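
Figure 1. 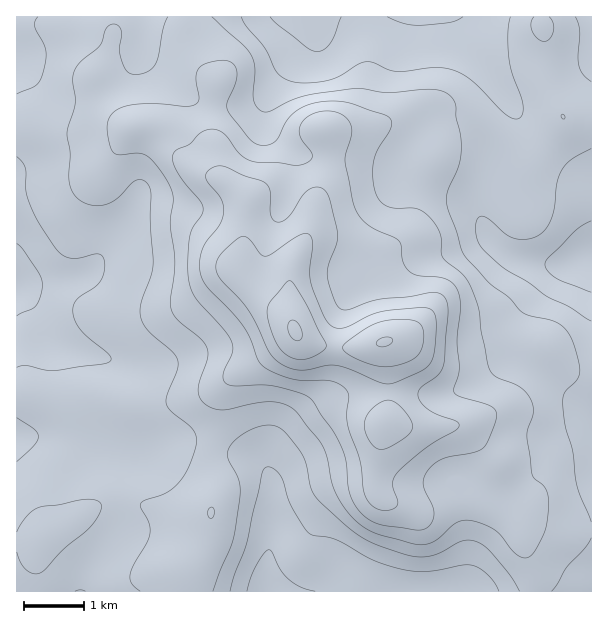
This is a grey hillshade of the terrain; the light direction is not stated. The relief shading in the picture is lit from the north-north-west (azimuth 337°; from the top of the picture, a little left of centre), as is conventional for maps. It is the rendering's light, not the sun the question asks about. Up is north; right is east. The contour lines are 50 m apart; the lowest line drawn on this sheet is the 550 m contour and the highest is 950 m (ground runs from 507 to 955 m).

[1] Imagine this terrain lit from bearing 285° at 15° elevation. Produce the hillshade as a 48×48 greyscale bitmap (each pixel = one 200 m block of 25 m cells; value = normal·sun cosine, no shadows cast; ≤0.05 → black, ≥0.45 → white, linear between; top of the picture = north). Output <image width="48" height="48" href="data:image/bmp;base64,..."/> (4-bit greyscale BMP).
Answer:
<image width="48" height="48" href="data:image/bmp;base64,Qk32BAAAAAAAAHYAAAAoAAAAMAAAADAAAAABAAQAAAAAAIAEAAATCwAAEwsAABAAAAAAAAAAAAAAABEREQAiIiIAMzMzAERERABVVVUAZmZmAHd3dwCIiIgAmZmZAKqqqgC7u7sAzMzMAN3d3QDu7u4A////AJhlaKqpmZh1IRNomIiIh3d3d3iau5dVVYhlV5qqqph1IRNpmHeIiId3Zmeau5ZVVZhlVomaqqmGMQJZqXd4mIh2VVebuoZVVZh2ZniZqqmXUgFZuYd5mYiGQ0abuXZVVZl3ZmeJmqqYYxFIuoiKqYh2MjaKqXZmVamIdmeImaqpYxFIqpmruod2QkaJmHZlZqmYh3eImZqpcxFIqqq92oZlRFd3eIdVVpmImIiIiZqqdCJIq6vO2nZVVnd3d4dVVamYiYiIiZqqhTJIu7ze2nVVVniHZ3dlVamYiJiIiZqqlkNYrMze2mVEVniHZWdlRaqYiIiIiaqphlVoq8ze6nVDRXeIZVZlRKqYiIiIiZqphlV5q7ze63VDNGZ3ZVZlVaqZiIiIiJmphlV4qrze24ZURFVVZVVmVZmYiIiIeImZh1Voq7vO24ZVVmVERVVVVYiIiIiIeImZh2Vnm7vN3JdVZ3dlVVVFVoiIiIiIiJqqhmVniru7zKdUV4h3ZVVFZoiImZmIiau7l2ZniJmaqpdDRnd4dlVWZoiJmZiJmqvNyYd3d2eJmYZDM0Vnd2ZmZoiJmZmZmqvN3KmZhkR4mHVCESRWd3d2ZoiJmZmZmaq83MzMp0R5mHVCABNWZ4h2VYiJmZmZmZmrvM3ut0SLuoZCAANWeIh1VYiKqZmZmZmaq87+tzN87ahjAANWeJh1VYmaqZmZqqqqq83ttiJr7sqGIAJFZ4h2Zpqrqpmau7uqu8zcpRFZvMupYgFFZnd3Zqq7qqqqvMy7u7u7lSJXmqqrlSE1ZmZ3d6q6qqqqrN3dy5mrlCNXiIial0I1ZmZnd5qpmZqqq9/+yoiblBNXd3d4h1RFZmZneKqph4mqq9//2oeLpSJWd3ZmZlRVZmVWZ6qph3iqq97/25d6uENGd3ZlVDNWd2VEVaqph3iavN3u3Jd5umRFZ3d2UyNXiHVDRKqph3eJvN3M3adYu4VFVniHUyNomHZURaqph3Z4rNy83aZGq5ZERniHVDV4mHdlVaqpmHZXrMy7zKdFm6ZDRWiHVEV4iHdmZqqqqYZWi9zLupdliqdTNGiHZEV4iHdmZqqrupdVi93LqHh3eahkRGeIZEVoiHdmZpqqu6hmi8y6l2eYial1RGeIdURniIdmZpmaqqqHirqqlleaqZl1RFeIhlVneIh2ZpmZqruoeZmqhUWLy6hkRVZ4h2VneImHZZmZqry5d4iahUWM7blkRWZmd3ZmeJqoZpmaqrzKmIiZhlaM79p1VnZmd3dmaKuoZpmaqqu6mYiZhUV6ztuXeIh3d3ZWeauodpmqqpmZmZmqhTRoq8u6mJmZh3ZWirqXZqq7uod4maqqljJGeau7qImqmHZomqqGZqq7upd3iaqql0I1Z4q8qIiamHeJqql1Zqq7uph3iaqpmFM0Z4mrqXiJmIiZqql1Vqqqqqh3iqqYh1RFZ4iaqYiIiImaq6lkVaqpmql3irmIdlRWeIiZmIiIiImavLlkRaqZmal2irmHdURXiIiJmIiIiJmqzMlkRA=="/>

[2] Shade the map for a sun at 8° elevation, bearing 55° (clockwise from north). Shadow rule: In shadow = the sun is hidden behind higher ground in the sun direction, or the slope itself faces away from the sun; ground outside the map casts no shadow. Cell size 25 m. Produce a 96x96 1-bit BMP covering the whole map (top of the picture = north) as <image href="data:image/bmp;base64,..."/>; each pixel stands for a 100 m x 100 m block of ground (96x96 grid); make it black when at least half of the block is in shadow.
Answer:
<image width="96" height="96" href="data:image/bmp;base64,Qk2+BAAAAAAAAD4AAAAoAAAAYAAAAGAAAAABAAEAAAAAAIAEAAATCwAAEwsAAAIAAAAAAAAA////AAAAAAAAAAAAAAAAAAAP8AAAAAAAAAAAAAAP8AAAAAAAAAAAAAAf8AAAAAAAAAA//gAf8AAAAAAAAAD//8AP4AAAAAAAAAP//+AP4AAAAAAAAA////AP4AAAAAAAAA////APwAAAAAAAAA///+APgAAAAAAAAA///+AHAAAAAAAAAA///8AAAAAAAAAAAA///gAAAAAAAAAAAB//+AAAAAAAAAAAAB//8AAAAAAAAAAAAB//4AAAAAAAAAAAAD//4AAAAAAAAAAAAB//wAAAAAAAAAAAAB//wAAAAAAAAAAAAB//wAAAAAAAAAAAAB//wAAAAAAAAAAAAA//wAAAAAAAAAAAAA//wAAAAAAAAAAAAA//4AAAAAAAAAAAAA//4AAAAAAAAAAAAA//4AAAAAAAAAAAAA//4AAAAAAAAAAAAA//wAAAAAAAAAAAAA//wAAAAAAAAAAAAB//AAAAAAAAAAAAAB/wAAAAAAAAAAAAD//AAAAAAAAAAAAAP//AAAAAAAAAAAAAf//gAAAAAAAAAAAA////AAAAAAAAAAAD////4AAAAAAAAAAH//+/8AAAAAAAAAAP//+f+AAAAAAAAAAf//8P+AAAAAAAAAAf//8H8AAAAAAAAAA///4D4AAAAAAAAAA///wAAAAAAAAAAAB///wAAAAAAAAAAAB///gAAAAAAAAAAAD///gAAAAAAAAAAAD///AAAAAAAAAAAAH//+AAAAAAAAAAAAP//8AAAAAAAAAAAAP//wAAAAAAAAAAAAP//AAAAAAAAAAAAAP/+AAAAAAAAAAAAAP/8AAAAAAAAAAAAAH/4AAAAAAAAAAAAAH/wAAAAAAAAAAAAAH/gAAAAAAAAAAAAAH/AAAAAAAAAAAAAAH/AAAAAAAAAAAAAAH+AAAAAAAAAAAAAAH8AAAAAAAAAAAAAAD4AAAAAAAAAAAAAADgAAAAAAAAAAAAAAAAAAAAAAAAAAAAAAAAAAAAAAAAAAAAAAAAAAAAAAAAAAAAAAYB4AAAAAAAAAAAAA//4AAAAAAAAAAAAA//4AAAAAAAAAAAAA//wAAAAAAAAAAAAA//gAAAAAAAAAAAAA/8AAAAAAAAAAAAAA/4AAAAAAAAAAAAAAfgAAAAAAAAAAAAAAfAAAAAAAAAAAAAAAOAAAAAAAAAAAAAAAAAAAAAAAAAAAAAAAAAAAAAAAAAAAAAAAAAAAAAAAAAAAAAAAAAAAAAAAAAAAAAAAAAAAAAAAAAAAAAAAAAAAAAAAAAAAAAAAAAAAAAAAAAAAAAAAAAAAAAAAAAAAAAAAAAAAAAAAAAAAAAAAAAAAAAAAAAAAAAAAAAAAAAAAAAAAAAAAAAAAAAAAAAAAAAAAAAAAAAAAAAAAAAAAAAAAAAAAAAAAAAAAAAAAAAAAAAAAAAAAAAAAAAAAAAAAAAAAAAAAAAAAAAAAAAAAAAAAAAAAAAAAAAAAAAAAAAAAAAAAAAAAAAAAAAAAAAAAAAAAAAAAAAAAAAAAAAAAAAAAAAAAAAAAAAAAAAAAAAAAAAAAA="/>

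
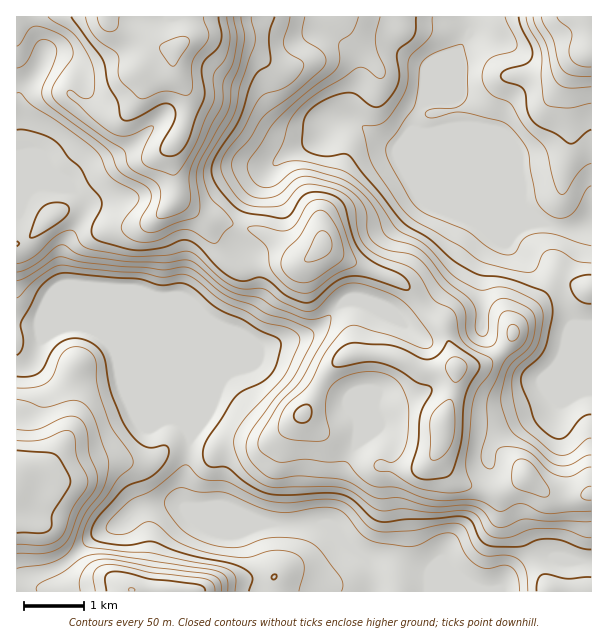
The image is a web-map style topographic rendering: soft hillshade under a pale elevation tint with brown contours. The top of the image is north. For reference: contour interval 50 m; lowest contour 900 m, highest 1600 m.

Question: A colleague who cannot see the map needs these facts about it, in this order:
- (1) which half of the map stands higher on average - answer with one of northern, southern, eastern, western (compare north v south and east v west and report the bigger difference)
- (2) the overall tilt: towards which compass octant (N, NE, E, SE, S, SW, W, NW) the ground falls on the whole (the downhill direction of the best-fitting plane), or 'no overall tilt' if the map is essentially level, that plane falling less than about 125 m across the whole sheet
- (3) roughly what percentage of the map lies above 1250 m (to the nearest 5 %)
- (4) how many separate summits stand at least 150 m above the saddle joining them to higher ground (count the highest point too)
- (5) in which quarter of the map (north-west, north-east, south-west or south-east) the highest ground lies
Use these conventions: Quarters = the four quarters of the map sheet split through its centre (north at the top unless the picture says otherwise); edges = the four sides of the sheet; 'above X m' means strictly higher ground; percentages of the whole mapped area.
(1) On average the western half of the map is the higher ground.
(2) Overall the map slopes down towards the south-east.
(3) Ground above 1250 m makes up about 20 % of the sheet.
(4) Counting only tops that stand 150 m proud, the map has 4 summits.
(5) Look to the north-west quarter for the highest ground.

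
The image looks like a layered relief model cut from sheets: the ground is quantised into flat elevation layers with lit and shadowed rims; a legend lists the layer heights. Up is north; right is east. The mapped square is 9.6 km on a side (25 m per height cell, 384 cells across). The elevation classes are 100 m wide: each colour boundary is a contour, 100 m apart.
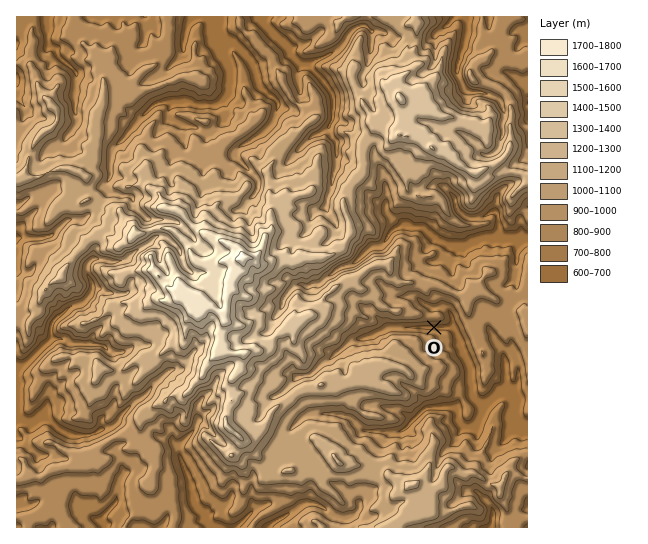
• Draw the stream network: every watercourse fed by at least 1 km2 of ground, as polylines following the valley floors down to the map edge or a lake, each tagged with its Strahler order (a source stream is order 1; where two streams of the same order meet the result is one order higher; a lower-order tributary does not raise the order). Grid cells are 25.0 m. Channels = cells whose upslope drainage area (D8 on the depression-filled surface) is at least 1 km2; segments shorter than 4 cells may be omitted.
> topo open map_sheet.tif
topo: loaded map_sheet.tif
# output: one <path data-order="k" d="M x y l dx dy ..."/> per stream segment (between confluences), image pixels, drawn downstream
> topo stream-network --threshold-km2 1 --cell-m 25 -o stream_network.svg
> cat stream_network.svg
<path data-order="1" d="M219 527l-8 0"/><path data-order="1" d="M359 505l0 4-6 6-3 0-4 3-5 0-2-1-5 0-3-2-8-8-8-4-10 0-20 14-14 6-2 4"/><path data-order="1" d="M117 490l0 11-2 2-13 14 0 5 3 5"/><path data-order="1" d="M197 422l-2 1 0 4-1 3-16 16 0 7 12 29 0 5 1 2 0 5 2 1 1 7 1 3 10 9 1 8 5 5"/><path data-order="2" d="M39 419l-2 0-4 3-6 0-1-1-4 0-5-3 0-1"/><path data-order="1" d="M42 415l-3 4"/><path data-order="1" d="M306 415l3-1 30 0 6 3 4 0 2 1 12 12 3 1 35 0 2-1 22-21 2-2 27 0 4 4 0 8 8 8 7 0 5-5 5-13 4-4"/><path data-order="2" d="M487 405l11-11 3-1 9 0 3 1 2 3 0 2 2 2-3 5 0 11 9 9 4 1"/><path data-order="1" d="M293 382l2-4 4 0 4-3 6 0 2-1 12-12 7-3 20-18 3-2 5 0 1-1 6 0 1-1 3 0 10-6 3 0 7-4 64 0"/><path data-order="1" d="M166 373l-13 12-4 6-6 6-6 2-16 16-3 6-7 6-8 2-5 4-3 0-5 2-19 0-13-6-8-8-3-2-8 0"/><path data-order="1" d="M119 353l-8 0-5-4-1-3-3 0-1-1-10 0-1-2-20 0-5-4-15 0"/><path data-order="2" d="M50 339l0 2-4 2-23 23-4 1-2 6 0 44"/><path data-order="2" d="M453 327l4 7 5 19 8 16 0 13 1 1 0 8 2 2 0 4 9 9 5-1"/><path data-order="1" d="M447 310l6 8 0 9"/><path data-order="1" d="M283 301l2-4 4-4 0-2 6-6 8 0 2 1 4 0 5-3 5 0 19-14 5-3 4 0 7-3 16-16 12-2 4-4 3-7 5-5 3-2 6 0 2-1 2 1 7 0"/><path data-order="1" d="M170 241l-4-4-3 0-1-2-7 2-8 8-10 5-12 11-18 0-1-2-9 0-2-1-2 0-6 5 0 3-1 1 1 8 4 6 0 10-2 6-7 6-8 2-5 2-16 15-2 3 0 4-1 1 0 9"/><path data-order="2" d="M499 238l20 0 2 1 6 0"/><path data-order="1" d="M49 237l-6 0-1 1-25 0"/><path data-order="2" d="M414 227l8 0 9 10 18 8 10 0 2 1 5 0 16-8 17 0"/><path data-order="1" d="M318 210l8-4 0-3 1-1 0-5 4-7 2-13 2-7 0-4 2-1 0-23-6-5-2-10"/><path data-order="1" d="M386 206l0 5 8 8 3 2 5 0 4 4 4 0 4 2"/><path data-order="1" d="M131 197l-1-2-9 0-6-2-5 0-5-6 1-4 4-5 0-19 1-1 0-7 2-2 16-16 0-2 6-6 0-2 19-18 9-3 2-1 8 0"/><path data-order="1" d="M254 194l4-5 0-8-1-3-22-21 0-6 4-5 10-4 12-8 12-12 1-7 4-8 0-4-5-6-4-2-11-10-4-15-4-8-8-9 0-2-11-10-2-2-12 0"/><path data-order="1" d="M446 189l8 8 3 12 8 8 2 0 2 1 10 0 11-5 5 0 3 2 0 22 1 1"/><path data-order="1" d="M475 143l4 4 2 6 4 2 5 0 3-1 6-7 0-5 4-8-1-12 3-5 0-4-2-2-2-9-6-5-2 0-8-4-16-2-3-1-5-7 0-2-3-4 0-4-1-3 1-1 0-6 1-1 0-3 2-1 0-5 4-7 1-12 1-1 0-15-1-1"/><path data-order="1" d="M322 131l3-2 4-2"/><path data-order="2" d="M329 127l4-8 0-24-11-16-15-14"/><path data-order="1" d="M75 125l2-2 0-8-3-6 0-16 1-2 0-10 2-2 0-5-2-3-8-8-8-5-2-4 0-4-10-8 0-16-1-1 0-8"/><path data-order="1" d="M186 125l-1-2-4 0-4-2-3 0-7-6 2-5 4-4 0-5"/><path data-order="2" d="M173 101l13 0 4 2 4 0 1 2 22 0 10-10 2-2 0-6 1-1 0-19-3-4 0-2-2-3-3-7-4-5 0-5-1-2"/><path data-order="2" d="M307 65l-8-2-9-9-3-7-24-24-1-4-3-2"/><path data-order="2" d="M217 39l-3-4 0-18"/><path data-order="1" d="M370 30l-7-5-9 4-7 6-2 7-10 9-6 3-6 4-9 3-7 4"/><path data-order="1" d="M207 17l7 0"/>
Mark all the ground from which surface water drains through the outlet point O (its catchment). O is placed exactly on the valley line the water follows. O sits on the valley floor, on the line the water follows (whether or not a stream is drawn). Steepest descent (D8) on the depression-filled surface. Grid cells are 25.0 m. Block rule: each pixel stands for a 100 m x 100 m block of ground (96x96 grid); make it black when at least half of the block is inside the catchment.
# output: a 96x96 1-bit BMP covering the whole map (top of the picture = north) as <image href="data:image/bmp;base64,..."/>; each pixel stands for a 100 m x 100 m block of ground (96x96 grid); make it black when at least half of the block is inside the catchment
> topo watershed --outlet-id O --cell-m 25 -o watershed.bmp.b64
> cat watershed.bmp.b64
<image width="96" height="96" href="data:image/bmp;base64,Qk2+BAAAAAAAAD4AAAAoAAAAYAAAAGAAAAABAAEAAAAAAIAEAAATCwAAEwsAAAIAAAAAAAAA////AAAAAAAAAAAAAAAAAAAAAAAAAAAAAAAAAAAAAAAAAAAAAAAAAAAAAAAAAAAAAAAAAAAAAAAAAAAAAAAAAAAAAAAAAAAAAAAAAAAAAAAAAAAAAAAAAAAAAAAAAAAAAAAAAAAAAAAAAAAAAAAAAAAAAAAAAAAAAAAAAAAAAAAAAAAAAAAAAAAAAAAAAAAAAAAAAAAAAAAAAAAAAAAAAAAAAAAAAAAAAAAAAAAAAAAAAAAAAAAAAAAAAAAAAAAAAAAAAAAAAAAAAAAAABgAAAAAAAAAAAAAAHwAAAAAAAAAAAAAAPwAAAAAAAAAAAAAAf4AAAAAAAAAAAAAAf4AAAAAAAAAAAAAAf8AAAAAAAAAAAAAAP+AAAAAAAAAAAAAAP/AAAAAAAAAAAAAAP/gAAAAAAAAAAAAAP/4AAAAAAAAAAAAAP//AAAAAAAAAAAAAP///wAAAAAAAAAAAH///4AAAAAAAAAAAD///8AAAAAAAAAAAD////8AAAAAAAAAAD////8AAAAAAAAAAB////+AAAAAAAAAAAP////AAAAAAAAAAAD////wAAAAAAAAAAD////8AAAAAAAAAAB////8AAAAAAAAAAAf///+AAAAAAAAAAAH///+AAAAAAAAAAAD///8AAAAAAAAAAAB//8AAAAAAAAAAAAA//gAAAAAAAAAAAAAf+AAAAAAAAAAAAAAP+AAAAAAAAAAAAAAH8AAAAAAAAAAAAAADwAAAAAAAAAAAAAAAAAAAAAAAAAAAAAAAAAAAAAAAAAAAAAAAAAAAAAAAAAAAAAAAAAAAAAAAAAAAAAAAAAAAAAAAAAAAAAAAAAAAAAAAAAAAAAAAAAAAAAAAAAAAAAAAAAAAAAAAAAAAAAAAAAAAAAAAAAAAAAAAAAAAAAAAAAAAAAAAAAAAAAAAAAAAAAAAAAAAAAAAAAAAAAAAAAAAAAAAAAAAAAAAAAAAAAAAAAAAAAAAAAAAAAAAAAAAAAAAAAAAAAAAAAAAAAAAAAAAAAAAAAAAAAAAAAAAAAAAAAAAAAAAAAAAAAAAAAAAAAAAAAAAAAAAAAAAAAAAAAAAAAAAAAAAAAAAAAAAAAAAAAAAAAAAAAAAAAAAAAAAAAAAAAAAAAAAAAAAAAAAAAAAAAAAAAAAAAAAAAAAAAAAAAAAAAAAAAAAAAAAAAAAAAAAAAAAAAAAAAAAAAAAAAAAAAAAAAAAAAAAAAAAAAAAAAAAAAAAAAAAAAAAAAAAAAAAAAAAAAAAAAAAAAAAAAAAAAAAAAAAAAAAAAAAAAAAAAAAAAAAAAAAAAAAAAAAAAAAAAAAAAAAAAAAAAAAAAAAAAAAAAAAAAAAAAAAAAAAAAAAAAAAAAAAAAAAAAAAAAAAAAAAAAAAAAAAAAAAAAAAAAAAAAAAAAAAAAAAAAAAAAAAAAAAAAAAAAAAAAAAAAAAAAAAAAAAAAAAAAAAAAAAAAAAAAAAAAAAAAAAAAAAAAAAAAAAAAAAAAAAAAAAAAAAAAAAAAAAAAAAAAAAAAAAAAAAAAAAAAAAAAAAAA="/>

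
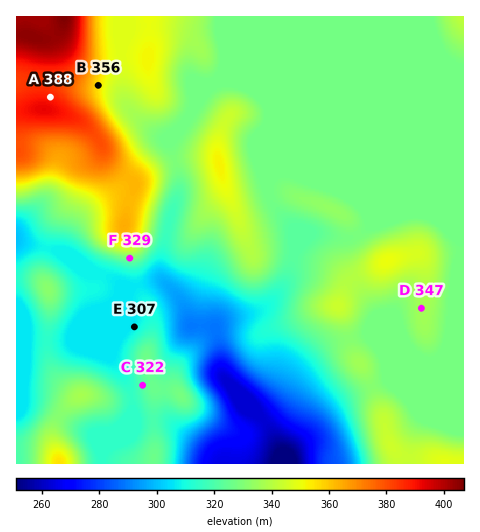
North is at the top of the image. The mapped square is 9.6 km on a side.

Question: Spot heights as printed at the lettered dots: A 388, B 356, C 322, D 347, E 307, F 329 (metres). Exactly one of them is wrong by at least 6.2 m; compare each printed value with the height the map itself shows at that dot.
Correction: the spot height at D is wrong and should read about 336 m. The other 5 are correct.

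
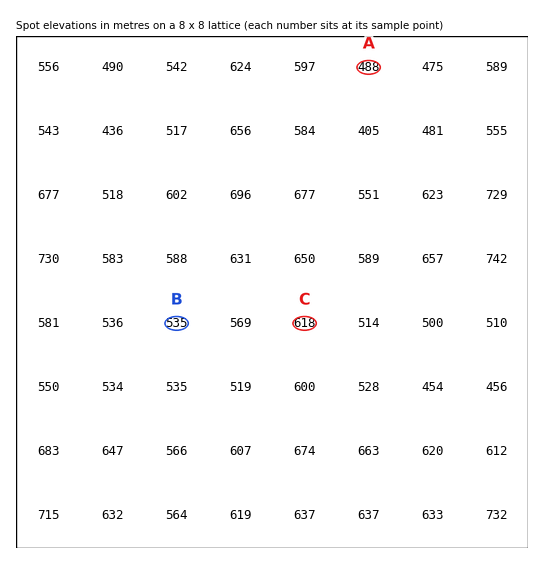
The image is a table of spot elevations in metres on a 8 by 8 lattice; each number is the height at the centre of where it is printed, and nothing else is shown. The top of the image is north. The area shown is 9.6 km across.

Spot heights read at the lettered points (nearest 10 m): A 490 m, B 540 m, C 620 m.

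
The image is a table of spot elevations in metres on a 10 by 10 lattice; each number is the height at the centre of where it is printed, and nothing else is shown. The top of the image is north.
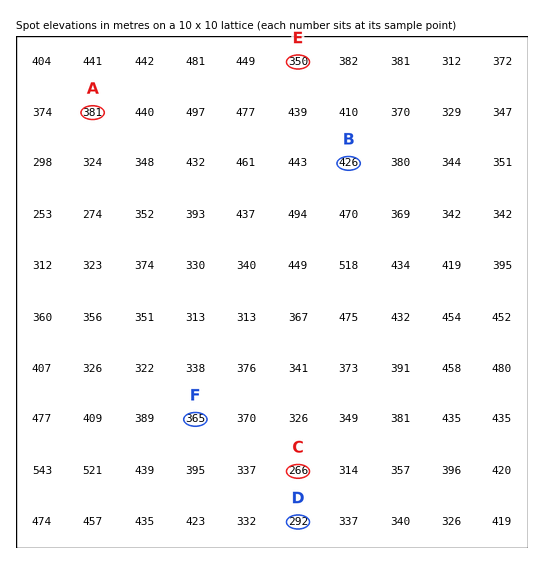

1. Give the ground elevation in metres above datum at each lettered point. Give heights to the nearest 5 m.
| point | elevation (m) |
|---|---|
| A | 380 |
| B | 425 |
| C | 265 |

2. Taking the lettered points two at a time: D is below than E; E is below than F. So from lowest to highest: D E F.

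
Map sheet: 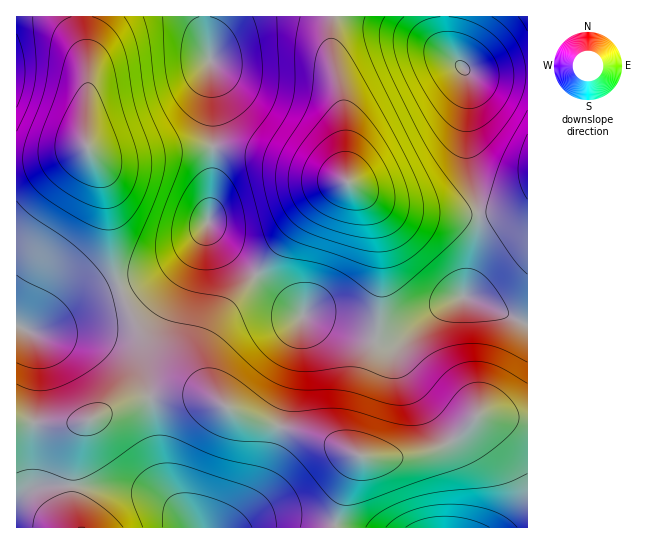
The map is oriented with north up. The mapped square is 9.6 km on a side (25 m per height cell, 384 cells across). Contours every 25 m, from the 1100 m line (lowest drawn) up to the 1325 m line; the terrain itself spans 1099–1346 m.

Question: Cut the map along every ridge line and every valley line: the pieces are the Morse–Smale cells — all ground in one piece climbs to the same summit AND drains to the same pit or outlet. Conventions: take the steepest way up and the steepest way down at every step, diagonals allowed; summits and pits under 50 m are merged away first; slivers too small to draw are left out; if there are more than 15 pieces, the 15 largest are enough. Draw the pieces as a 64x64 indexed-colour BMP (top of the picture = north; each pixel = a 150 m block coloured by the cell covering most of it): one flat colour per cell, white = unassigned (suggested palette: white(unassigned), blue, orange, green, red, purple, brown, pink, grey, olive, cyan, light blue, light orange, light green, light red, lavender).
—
<image width="64" height="64" href="data:image/bmp;base64,Qk12CAAAAAAAAHYAAAAoAAAAQAAAAEAAAAABAAQAAAAAAAAIAAATCwAAEwsAABAAAAAAAAAA////ALR3HwAOf/8ALKAsACgn1gC9Z5QAS1aMAMJ34wB/f38AIr28AM++FwDox64AeLv/AIrfmACWmP8A1bDFAKqqqqqqqqqqqqqqREREREREREREZmZmZmZmZmZmZmZmqqqqqqqqqqqqqqRERERERERERERmZmZmZmZmZmZmZmaqqqqqqqqqqqqqRERERERERERERGZmZmZmZmZmZmZmZqqqqqqqqqqqqkRERERERERERERERmZmZmZmZmZmZmZmSqqqqqqqqqpERERERERERERERERGZmZmZmZmZmZmZmZEREREREREREREREREREREREREREZmZmZmZmZmZmZmZkRERERERERERERERERERERERERERGZmZmZmZmZmZmZmREREREREREREREREREREREREREREZmZmZmZmZmZmZmZERERERERERERERERERERERERERERGZmZmZmZmZmZmZkRERERERERERERERERERERERERERCIiIiImZmZmZmZmREREREREREREREREREREREREREQiIiIiIiIiZmZmZmZERERERERERERERERERERERERCIiIiIiIiIiImZmZmZkRERERERERERERERERERERCIiIiIiIiIiIiIiJmZmZmd3d3d3REREREREREREREIiIiIiIiIiIiIiIiIiZmZmZ3d3d3d3REREREREREQiIiIiIiIiIiIiIiIiIiIiIiInd3d3d3d3dEREREREQiIiIiIiIiIiIiIiIiIiIiIiIid3d3d3d3d3d3RERHIiIiIiIiIiIiIiIiIiIiIiIiIiJ3d3d3d3d3d3d3d3IiIiIiIiIiIiIiIiIiIiIiIiIiInd3d3d3d3d3d3dyIiIiIiIiIiIiIiIiIiIiIiIiIiIid3d3d3d3d3d3ciIiIiIiIiIiIiIiIiIiIiIiIiIiIiJ3d3d3d3d3d3ciIiIiIiIiIiIiIiIiIiIiIiIiIiIiInd3d3d3d3d3ciIiIiIiIiIiIiIiIiIiIiIiIiIiIiIid3d3d3d3d3dyIiIiIiIiIiIiIiIiIiIiIiIiIiIiIiJ3d3d3d3d3dyIiIiIiIiIiIiIiIiIiIREiIiIiIiIiInd3d3d3d3d3IiIiIiIiIiIiIiIiIhERERIiIiIiIiIiiIh3d3d3d3IiIiIiIiIiIiIiIiERERERESIiIiIiIiKIiIh3d3d3ciIiIiIiIiIiIiIRERERERERESIiIiIiEYiIiId3d3ciIiIiIiIiIiIiIREREREREREREiIiIRERiIiIiId3dyIiIiIiIiIiIiIREREREREREREREiERERGIiIiIiIdyIiIiIiIiIiIiIREREREREREREREREREREYiIiIiIiIUiIiIiIiIiIiERERERERERERERERERERERiIiIiIiIhVVSIiIiIiIiERERERERERERERERERERERGIiIiIiIhVVVUiIiIiIiEREREREREREREREREREREREYiIiIiIiFVVVVUiIiIiERERERERERERERERERERERERiIiIiIiIVVVVVVIiIiERERERERERERERERERERERERGIiIiIiIhVVVVVVSIiEREREREREREREREREREREREREYiIiIiIiFVVVVVVUiERERERERERERERERERERERERERiIiIiIiIVVVVVVVVERERERERERERERERERERERERERGIiIiIiIhVVVVVVVUREREREREREREREREREREREREREYiIiIiIiFVVVVVVVREREREREREREREREREzMzMzMxERiIiIiIiFVVVVVVVVEREREREREREREREzMzMzMzMzMzGIiIiIiIVVVVVVVVURERERERERERERMzMzMzMzMzMzM4iIiIiIhVVVVVVVVRERERERERERERMzMzMzMzMzMzMziIiIiIiFVVVVVVVVERERERERERETMzMzMzMzMzMzMzOIiIiIiIVVVVVVVVURERERERERERMzMzMzMzMzMzMzM4iIiIiIVVVVVVVVVVEREREREREREzMzMzMzMzMzMzMzmZmIiIhVVVVVVVVVURERERERERETMzMzMzMzMzMzMzOZmZmZhVVVVVVVVVVRERERERERERMzMzMzMzMzMzMzM5mZmZmVVVVVVVVVVVEREREREREREzMzMzMzMzMzMzMzmZmZmZVVVVVVVVVVURERERERERETMzMzMzMzMzMzMzOZmZmZlVVVVVVVVVVRERERERERERMzMzMzMzMzMzMzM5mZmZmVVVVVVVVVVVEREREREREREzMzMzMzMzMzMzMzmZmZmZVVVVVVVVVVURERERERERETMzMzMzMzMzMzMzOZmZmZlVVVVVVVVVURERERERERERMzMzMzMzMzMzMzM5mZmZmVVVVVVVVVVREREREREREREzMzMzMzMzMzMzMzmZmZmZVVVVVVVVVVEREREREREREzMzMzMzMzMzMzMzOZmZmZlVVVVVVVVVURERERERERETMzMzMzMzMzMzMzM5mZmZmVVVVVVVVVVRERERERERERMzMzMzMzMzMzMzMzmZmZmZVVVVVVVVVVEREREREREREzMzMzMzMzMzMzMzOZmZmZlVVVVVVVVVURERERERERETMzMzMzMzMzMzMzM5mZmZmVVVVVVVVVVRERERERERERMzMzMzMzMzMzMzMzmZmZmVVVVVVVVVVVEREREREREREzMzMzMzMzMzMzMzOZmZmZVVVVVVVVVVURERERERERETMzMzMzMzMzMzMzM5mZmZlVVVVVVVVVVRERERERERERMzMzMzMzMzMzMzMz"/>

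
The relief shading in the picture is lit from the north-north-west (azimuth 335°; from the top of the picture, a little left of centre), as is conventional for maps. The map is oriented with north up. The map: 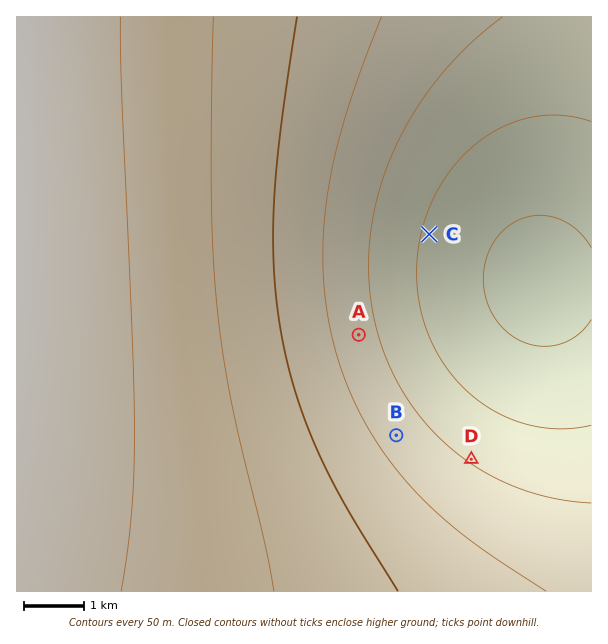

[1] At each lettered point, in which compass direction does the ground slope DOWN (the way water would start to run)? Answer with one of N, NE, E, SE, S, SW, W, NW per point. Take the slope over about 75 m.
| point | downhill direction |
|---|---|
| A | E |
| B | NE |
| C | E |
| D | NE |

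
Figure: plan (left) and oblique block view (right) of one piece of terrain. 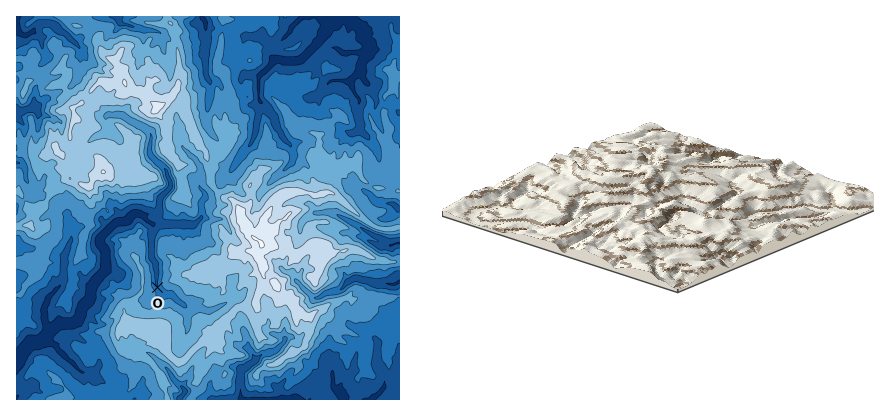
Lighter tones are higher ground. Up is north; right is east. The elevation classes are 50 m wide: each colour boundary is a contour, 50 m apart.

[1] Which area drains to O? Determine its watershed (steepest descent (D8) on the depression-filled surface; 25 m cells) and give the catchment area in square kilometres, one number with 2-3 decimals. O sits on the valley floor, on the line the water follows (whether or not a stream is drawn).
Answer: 4.739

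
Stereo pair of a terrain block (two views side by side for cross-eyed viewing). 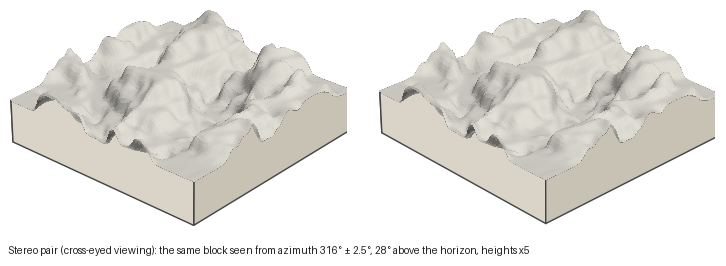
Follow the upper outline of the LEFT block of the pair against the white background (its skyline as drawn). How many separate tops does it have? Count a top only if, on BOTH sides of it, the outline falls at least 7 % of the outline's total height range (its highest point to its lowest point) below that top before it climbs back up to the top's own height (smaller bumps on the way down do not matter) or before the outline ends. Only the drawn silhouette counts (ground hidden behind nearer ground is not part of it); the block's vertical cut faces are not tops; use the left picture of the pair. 3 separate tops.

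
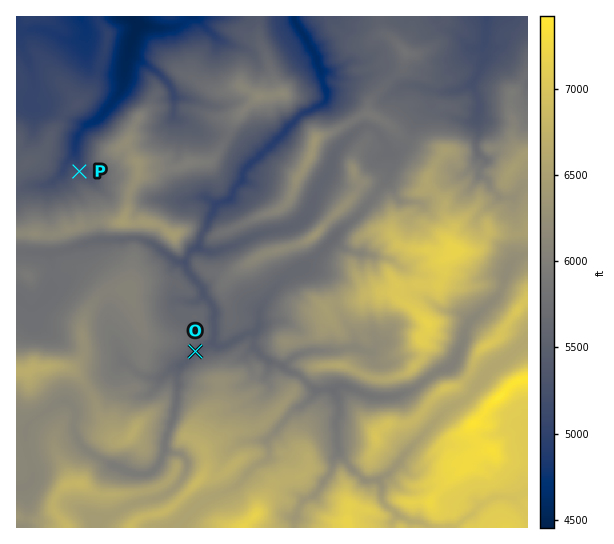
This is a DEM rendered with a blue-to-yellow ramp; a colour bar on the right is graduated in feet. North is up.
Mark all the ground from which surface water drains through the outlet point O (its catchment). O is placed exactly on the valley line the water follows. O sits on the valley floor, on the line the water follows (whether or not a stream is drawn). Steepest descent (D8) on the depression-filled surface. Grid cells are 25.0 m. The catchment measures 10.127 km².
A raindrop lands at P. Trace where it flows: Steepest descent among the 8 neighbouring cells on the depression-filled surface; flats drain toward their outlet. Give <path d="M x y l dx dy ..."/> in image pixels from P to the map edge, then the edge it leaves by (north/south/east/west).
<path d="M79 171l0-6-2-4 0-6-2-1 0-11 2-1 0-7 12-12 5-1 9-8 0-1 6-6 0-1 9-11 4-6 0-4 1-2 0-9 2-1 0-6 1-1 0-7 3-5 2-15 7-13 0-3-5-5 0-1"/>
exit: north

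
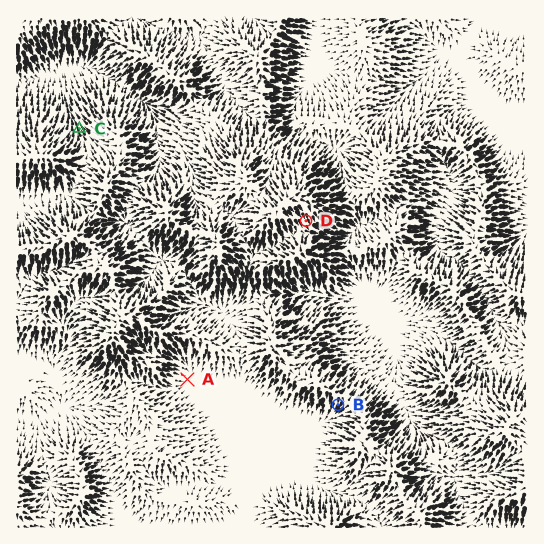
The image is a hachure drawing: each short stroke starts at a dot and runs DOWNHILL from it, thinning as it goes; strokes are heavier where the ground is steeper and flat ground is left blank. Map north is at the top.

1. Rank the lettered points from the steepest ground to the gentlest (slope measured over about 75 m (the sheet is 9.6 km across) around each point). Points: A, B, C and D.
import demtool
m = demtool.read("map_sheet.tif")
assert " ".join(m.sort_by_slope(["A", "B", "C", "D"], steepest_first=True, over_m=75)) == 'C B D A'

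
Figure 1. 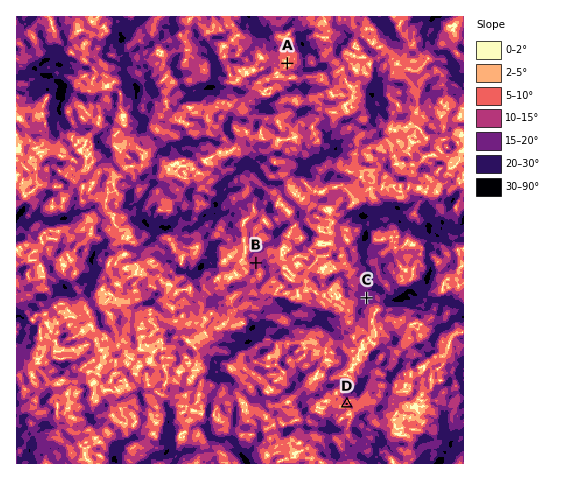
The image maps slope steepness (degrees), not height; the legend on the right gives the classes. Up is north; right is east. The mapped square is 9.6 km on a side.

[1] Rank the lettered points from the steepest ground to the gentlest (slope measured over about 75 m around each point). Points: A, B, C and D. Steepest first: C B D A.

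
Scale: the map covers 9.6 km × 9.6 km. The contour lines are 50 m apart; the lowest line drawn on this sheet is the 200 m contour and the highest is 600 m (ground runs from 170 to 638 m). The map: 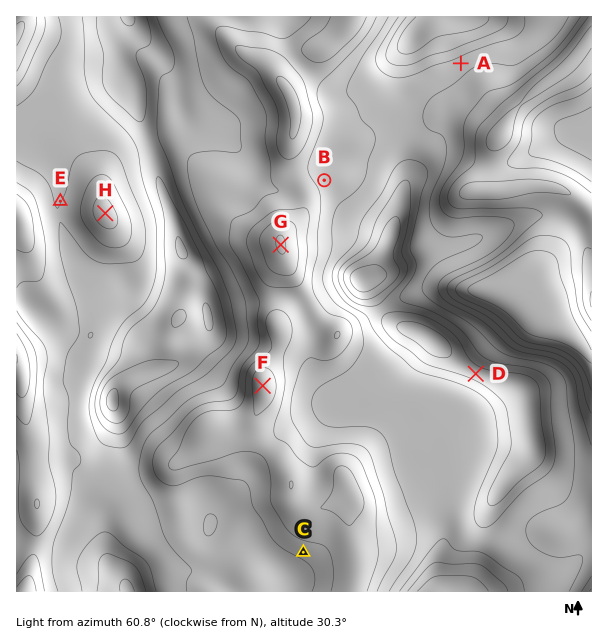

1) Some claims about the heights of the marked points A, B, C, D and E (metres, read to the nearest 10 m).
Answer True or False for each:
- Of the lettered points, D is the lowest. True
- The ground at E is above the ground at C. False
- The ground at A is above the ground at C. False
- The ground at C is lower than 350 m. False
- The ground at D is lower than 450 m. True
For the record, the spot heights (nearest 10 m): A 380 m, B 430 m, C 470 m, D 280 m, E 400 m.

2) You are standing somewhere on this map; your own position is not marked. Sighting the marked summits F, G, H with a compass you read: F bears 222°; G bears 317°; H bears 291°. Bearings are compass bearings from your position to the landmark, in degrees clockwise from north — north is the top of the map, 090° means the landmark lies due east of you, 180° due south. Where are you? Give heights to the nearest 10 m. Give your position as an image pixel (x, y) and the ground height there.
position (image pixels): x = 337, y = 303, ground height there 400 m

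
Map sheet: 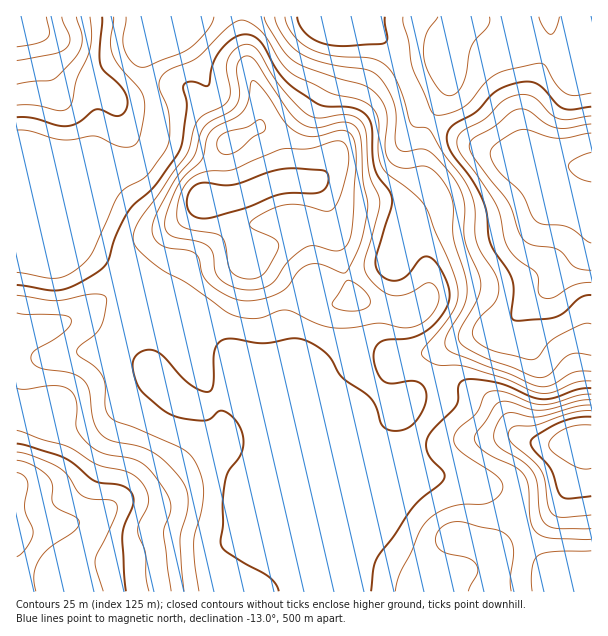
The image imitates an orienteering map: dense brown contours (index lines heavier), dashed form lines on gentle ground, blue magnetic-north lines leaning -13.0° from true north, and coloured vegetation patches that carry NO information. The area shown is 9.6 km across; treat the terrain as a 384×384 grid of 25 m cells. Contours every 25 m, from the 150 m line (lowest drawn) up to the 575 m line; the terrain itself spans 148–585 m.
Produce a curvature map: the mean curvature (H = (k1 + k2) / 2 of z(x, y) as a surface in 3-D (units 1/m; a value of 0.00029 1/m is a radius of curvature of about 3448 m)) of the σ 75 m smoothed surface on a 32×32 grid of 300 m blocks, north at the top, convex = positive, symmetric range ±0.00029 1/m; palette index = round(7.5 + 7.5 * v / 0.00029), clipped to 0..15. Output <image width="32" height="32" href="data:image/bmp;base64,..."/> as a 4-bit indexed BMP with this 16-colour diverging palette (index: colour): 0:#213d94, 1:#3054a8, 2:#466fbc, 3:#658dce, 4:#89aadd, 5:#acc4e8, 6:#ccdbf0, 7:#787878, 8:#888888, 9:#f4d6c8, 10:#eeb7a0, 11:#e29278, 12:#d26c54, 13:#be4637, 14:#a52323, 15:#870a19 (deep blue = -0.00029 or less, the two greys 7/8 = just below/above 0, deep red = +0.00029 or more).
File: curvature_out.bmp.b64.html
<image width="32" height="32" href="data:image/bmp;base64,Qk12AgAAAAAAAHYAAAAoAAAAIAAAACAAAAABAAQAAAAAAAACAAATCwAAEwsAABAAAAAAAAAAlD0hAKhUMAC8b0YAzo1lAN2qiQDoxKwA8NvMAHh4eACIiIgAyNb0AKC37gB4kuIAVGzSADdGvgAjI6UAGQqHAIZ3mWimWJl3d3Zqp3eJZXeUV4h4lkdmd3d3aJdmmlREt2eIeZZFd3d3d2aamcpVRbqqqTWHVnd3d3dljdqWW5mGec6XqmV3h3d3dWiWZU7Zp4ZsyZqFd3d3d3dlZmQryfy4eah5dXeHd3d3dVRBCLnIiGeZiXd3d3d3d3d3hp2pU1ZFd2d4h3d3d3dozM///mVpVHVWaHd3d3eIZXavmv+KzGRmd3d3h3d3ipVFz3JrecuXZ3eHd3d3eIq3reoQNlRWdmdoh3d3d4lkd8pTAnZ3Q1ZmeYVmZlZ3Q0MyFFeYi8mHZ4qFaHVnZmqmECWIiavMl2d4VodWvLu//oRlZXuoaqmYZEeId4jOh8+3p0NsMhWJh3ad7pM0lhOtiLiIZmdzWHZSOe6mSLQDu4d1eoR3d0mpple6qozpNJl1VViWd3dGmd2lMTRauUSKlodFh4d3ZXav/clDepqWi8qXZmeHd3VSb/nP7uyXiJzZVXd3d3d3YSmDNpqc5hS+pCRmZ3ZWZnUCvGRXn/gBqQA0REQjdlmVJd/ZqFz8QWcTZUdzaMprpDdljrUly6NJqoRJ2ZrHfqR6QG+ldFiiK9pkN8t3lXtm3GPvZJmbgV25mWjsZphmI3iJ/0aHeWOel4qXqbzedCYyaO5kACMknKZYxoe7iJhHdiVnMEd3Wpebl5SZ"/>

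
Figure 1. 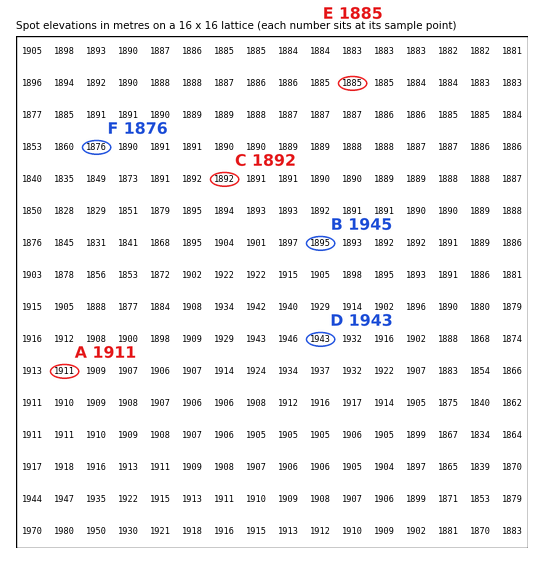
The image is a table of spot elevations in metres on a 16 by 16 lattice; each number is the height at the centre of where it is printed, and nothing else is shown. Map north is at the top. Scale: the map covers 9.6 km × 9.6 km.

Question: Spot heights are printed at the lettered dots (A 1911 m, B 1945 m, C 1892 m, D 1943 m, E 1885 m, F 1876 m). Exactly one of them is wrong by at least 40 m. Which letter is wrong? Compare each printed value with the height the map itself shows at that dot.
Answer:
B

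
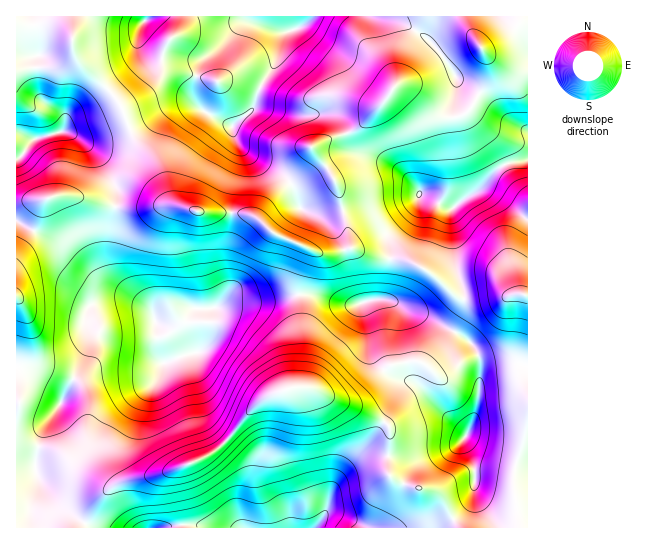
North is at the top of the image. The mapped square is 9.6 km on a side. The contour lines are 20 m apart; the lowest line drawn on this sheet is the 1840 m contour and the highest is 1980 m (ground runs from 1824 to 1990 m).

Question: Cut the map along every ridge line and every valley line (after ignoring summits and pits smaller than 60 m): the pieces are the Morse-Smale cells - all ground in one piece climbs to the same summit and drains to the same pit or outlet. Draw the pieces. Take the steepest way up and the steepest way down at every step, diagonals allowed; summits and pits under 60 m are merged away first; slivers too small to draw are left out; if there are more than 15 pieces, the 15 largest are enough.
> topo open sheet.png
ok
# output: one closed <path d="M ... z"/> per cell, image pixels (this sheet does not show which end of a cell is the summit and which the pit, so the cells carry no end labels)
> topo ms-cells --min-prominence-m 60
<path d="M75 196l-21 0-11 4-27 2 1 326 64 0 19-30 14-13 17-6 32-6 44-17 22-18 28-34 17-11 24-6 17 2 16 10 26 9 26 13 6 6 0 48 14 9 32 8 8 7 16 29 69-1-1-232-9-2-8 3-49 3-30-26-24-13-36-4-18-8-19 5-15 0-45-20-17-16-12-4-46-1-20-7-57 3z"/><path d="M527 16l-510 0-1 185 27-1 11-4 21 0 47 12 57-3 20 7 46 1 12 4 17 16 41 19 19 1 13-4 4-2-2-10-12-51-25-39 17-8 29-11 26-26 11-15 6 0 8 4 26 25 22 1 9-4 7-8 15-27 1-11-6-16 8 8 14 8 14 5 9-1z"/><path d="M486 53l3 14-1 11-15 27-7 8-9 4-22-1-26-25-8-4-6 0-11 15-26 26-29 11-17 8 25 39 14 61 20 9 36 4 24 13 30 26 67-5 0-221-9-1-14-5z"/><path d="M303 387l-13 1-28 12-13 11-20 27-22 18-44 17-32 6-17 6-14 13-19 29 378 0-14-24-10-11-32-8-14-9 0-48-6-6-26-13-26-9-16-10z"/>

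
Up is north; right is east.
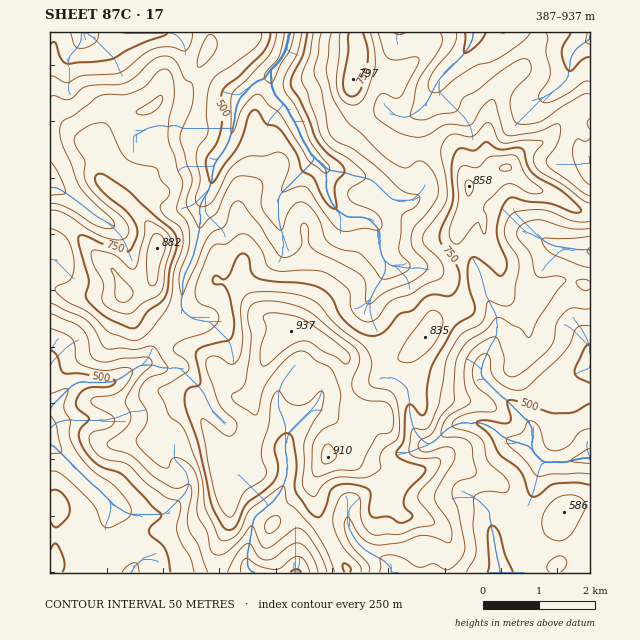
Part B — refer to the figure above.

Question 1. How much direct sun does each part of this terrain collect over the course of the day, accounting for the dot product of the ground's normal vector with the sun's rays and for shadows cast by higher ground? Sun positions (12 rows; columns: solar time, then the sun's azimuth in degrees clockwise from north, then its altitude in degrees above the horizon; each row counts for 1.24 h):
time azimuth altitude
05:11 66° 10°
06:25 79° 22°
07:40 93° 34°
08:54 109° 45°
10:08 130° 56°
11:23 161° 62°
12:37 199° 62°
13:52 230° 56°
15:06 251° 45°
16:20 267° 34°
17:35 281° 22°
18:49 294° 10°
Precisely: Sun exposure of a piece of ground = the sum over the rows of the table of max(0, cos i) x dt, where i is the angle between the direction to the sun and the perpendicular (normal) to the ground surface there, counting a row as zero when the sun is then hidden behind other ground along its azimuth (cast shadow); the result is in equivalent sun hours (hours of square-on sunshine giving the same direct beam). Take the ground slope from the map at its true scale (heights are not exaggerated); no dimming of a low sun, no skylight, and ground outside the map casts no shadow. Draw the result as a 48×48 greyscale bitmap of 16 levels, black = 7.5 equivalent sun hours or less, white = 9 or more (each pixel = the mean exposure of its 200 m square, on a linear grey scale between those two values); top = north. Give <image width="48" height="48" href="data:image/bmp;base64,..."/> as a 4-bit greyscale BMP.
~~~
<image width="48" height="48" href="data:image/bmp;base64,Qk32BAAAAAAAAHYAAAAoAAAAMAAAADAAAAABAAQAAAAAAIAEAAATCwAAEwsAABAAAAAAAAAAAAAAABEREQAiIiIAMzMzAERERABVVVUAZmZmAHd3dwCIiIgAmZmZAKqqqgC7u7sAzMzMAN3d3QDu7u4A////ANzN3dy7vMzdury6u6unnN3d3czLvdzN3MzNzMu7zMvdur3KvLtFrd3d3cy6zd3My8zMy6vMzMvNyp3bzMlr3M3d3aqrvN3dzM3cyqu7zMy9un3bzMiM3dzM25q8zMzd3N3MyZmZmby8umnLzcqb3d3cqavN3Mzd3dzLqavMyou8ureszcyZvduoirvN3Lu8zMuqi8zN3HiszMqMzby6rNuqqqvN3LmZq6mIvN3d24ebvduZzcy7zMzMzMzd26mIiJeM3d3dyoerzdyInMus3czMzM3LqpllVofMzN3dq6i83cp6mtzMy6dovMupmHqph4vMzd3dvLnMzLqbqczMzKgwSrupiJzd3by7vMzNvLq7u7zLmKu8zcqrU3mIm9zd3bqYd4q8zLu7u8zNp4q8zbi8pRJazdzN3cy6u6q8zLu83MvNy5vN3Zi8qru8y93d3czN3czMzLu93cvN3LrMunrMvMzMrN3d3dqKmIvNy7q8zMvN3cu4dozbu7qIzd3d3d2Xh0WLqpq8u8y83czKu73by6h5zd3czM3MzLZGd4vLu9zLzczMvN3cu6mY3d3cy8zMzMyqzLq6mb3Mvd3bvN3cy7umvd3czMu83dzMzbmJma3cvd2XrMzdzMzIvd3dzMzLzdzcy5d4qavdzbUkm7u9zM3azdzMzc3czd3cy6mJqrvMyUJGibubzN3MvdzMzd3Mzd3Muay7qcy5dlaImauavN3Mzd3N3czMzd3dypzcqIh2aJmqqZqZq8y93d3d3dzLu9zcqGzduGVniZq7t3iImrq93Mzd3bqqu7rMdjndyodniJqruWZnmsvMy7vN3Jm8zJm7eBO8zKh3iaqZqph4q8zdy7u7qKu7uWismlCrvLqZqpiaqrzMzN3duruph7u7Y0iMmYKaqpmquoiau7zN3d3ch5q7vMy2EldpV5Z5mZiry5mqu6q7zN3ZeJrd3d2CR6qUBomJqpm7ypmru7qImczKrMvdy6YlrMyRR2mauom6qGm8zLp2dbzLzczczBFrzNuKyoZZu6u5lVvd3bmYdZzMzMvNtmnMzbq8y6o2q7y5lovM3My6h5zNzMzHErzLyqvMuqplm7zKh6mavN3MqJvN3aQQSMy6qru8uYh1iqvLhom8zd3cuIi92zE3rMzLzLvMuZqmaru6Vszd3d3dypmYdmq7zMzN27zMmazJasu1O7zd3d3cupmUBK3Mvcu7qszLqs3LeruRir3d3Lu6qXeXMDi7zcqZrN3cvMy6iblDqrzdypmZhmeIiGR7zLqqvN3dzMu6mKYpu7zdy8y5iJqZq7lqzbmaq6q8y8u6loN8u8zNy8y6q7urvLuFrKmZhniauru7yWa8y7rMzLy6m7qbzNzIWJmHZniaqbzNzGaJzLmrvMy7mKqZzd3LmKqHeIiJmc3d3KlVi7mbu6zMyIqonMy7u7qJmph3eKzd3cpySKmLmXm8zJm6ibu6qcuZq6hlWJvN3cqEWKqreZqrzLirqau7ycqru5mZm6rMzMmpZ5mqabu7y6qsu7y8zA=="/>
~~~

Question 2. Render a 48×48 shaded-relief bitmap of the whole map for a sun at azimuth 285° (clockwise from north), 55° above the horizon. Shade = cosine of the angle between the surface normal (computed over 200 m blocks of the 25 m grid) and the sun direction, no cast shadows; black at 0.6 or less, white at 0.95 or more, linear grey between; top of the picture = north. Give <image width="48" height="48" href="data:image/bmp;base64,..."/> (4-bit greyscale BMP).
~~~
<image width="48" height="48" href="data:image/bmp;base64,Qk32BAAAAAAAAHYAAAAoAAAAMAAAADAAAAABAAQAAAAAAIAEAAATCwAAEwsAABAAAAAAAAAAAAAAABEREQAiIiIAMzMzAERERABVVVUAZmZmAHd3dwCIiIgAmZmZAKqqqgC7u7sAzMzMAN3d3QDu7u4A////AId5qXm7u8ymNodWvu6TJYqpl0RXu6upiIiJqoirzM21OKZGrdtUZ4mZqFNIu5qph4iJqqqrzM3GF7dGrcdIl2Z5mENJy6mZd5iImru7zc3ZFLlGrJV7qGRXhTNZu6qodpiHirzL3u3aIqt3qmSduZdmVDRpuru5doh3ibzLvv7rIGuquUOe2YhlVVV5qazKdod3iru7q//rURa8yDN823RVVmaJl5zLmIdoq7u6md/7djKO1zRpu4QzRWeIhnvLqYeKqru6mM/qmXNd+kRWeadCJGd3dVm6qom7qJu6mc/ZqXVs/oZkV4iHRGZmdliaqrzcuZu6mt7ZuVR8/7mFNFVqp1VFZnqXeN3u27u5m97JulR8/8mnVCAnqoU0Z5unVd7tzN3Lq92pu3R63supdxAyJodmd4u4Zt3czN3cvNyau3V5vMy5lxFjAFeIdoqpd93Lu8zMzMqrumWJms3KpyOFETV2V5mZh73tvN3LzMvMulWaib24mGaGQ0ZmeIiZmInLvP/szMzcu3SLmLyGiYiGQzR6l2eJmbmJiM7szN7avKRqqat0eZl1QhOsp1V3iMypdWnNzO7JzsY3qqpzaal1MhOdyWRWZrzcp2aMzN263+lEi6ljabuEIRJ8y4VFVavNyYZpu7y73+yWepVFiry2IRJJu5ZVVZq8ypdXmrvN7ty5h1NHrMzaQjM3qpdVZpmruoZFaavN/9updURXvczchmQ1mYdWd6qrynUyOLus79qYdlVXvcvMmYVHh4dmiLu83JZRBsyr3bqZiHZVnMzMqpZ5doh3mbvN3amSBN26u6mZmId2eszcvKeadXmYmrzd24q0Ad7KqYiaqYiHaLzd3aiaZGmpmc3u2XzVAJ7buGabqYiHebzN3KmZZFeZiL3tp574AF3buVWLqIiYiszMy4mXRFaIh7zZaM/6ADzcuWWbp2ipmt7t3IiEJWiIdqqGe9/oITrcuWaspVeqq97u7pdyJXiYZYdXrM2kRFnduGe8pUerq83e/8dzJWeZiHebu7llU0net1e8lFq6qrvO/+hlRmaJhqvMy5iIUQffyGabhIzLqqqs//lmaJiGM8zdyYiIcwO/2YZphp3Lu7qb7/p3eIZDRcztuJmYZCKu2pl1Z63cy7ma3+q7hSNWd8zcqImpYyJ926qESLzLu6mb3svMkwNniN3bl3moU0RK7KqEa8qru5mb3bu5mFRFiN3bh4moVGY23alkrduqupmr3KumiqlkeczLmImYVGZEvahn3uyqqYmry6y1Wby3aLvMupmGVVZTrZdq3typiIibu73HV5vLh6vMy6unRVRDjJac7t2WaIZpu8zIV4nNuZrMuqvKVWRDWpnN3e6jN4U3rMzKZnec3YrLqrzcdXVUJHrv3e/DJ5UUnMvMlmZpzYq6q83chpdmQSjv/u/mJ5chWsu8yXZXvImqu83cmLpmYwKv/+/oFZpzJay7y4ZWrGebu7zLqtyHdiBe///oE4qoQlu7zKdVeXV7yqvLvN2YlzAs///XE4qpcyjLvLllVg=="/>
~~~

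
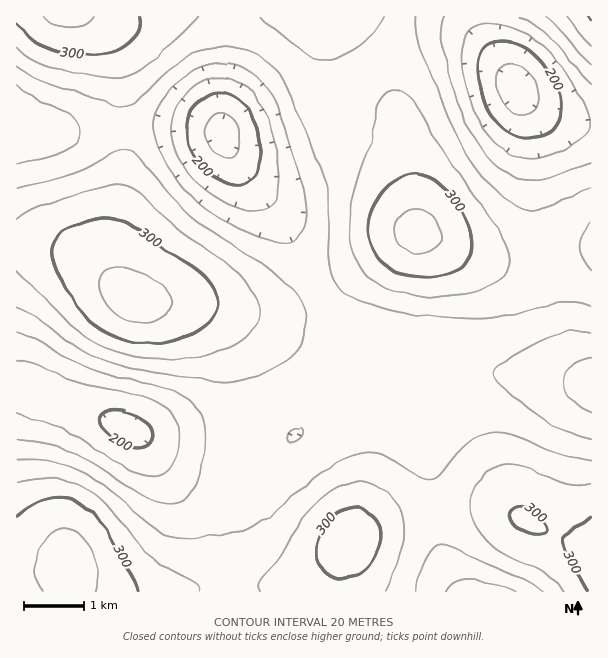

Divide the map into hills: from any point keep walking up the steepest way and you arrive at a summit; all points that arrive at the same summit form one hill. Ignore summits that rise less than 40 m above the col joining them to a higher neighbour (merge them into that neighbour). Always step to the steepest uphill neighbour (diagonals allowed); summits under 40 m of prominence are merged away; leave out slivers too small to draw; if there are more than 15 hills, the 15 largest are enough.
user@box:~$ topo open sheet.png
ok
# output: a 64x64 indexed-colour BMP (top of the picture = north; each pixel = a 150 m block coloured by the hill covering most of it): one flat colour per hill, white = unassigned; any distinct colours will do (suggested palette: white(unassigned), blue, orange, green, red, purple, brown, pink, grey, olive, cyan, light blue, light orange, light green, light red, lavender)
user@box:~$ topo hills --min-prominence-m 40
<image width="64" height="64" href="data:image/bmp;base64,Qk12CAAAAAAAAHYAAAAoAAAAQAAAAEAAAAABAAQAAAAAAAAIAAATCwAAEwsAABAAAAAAAAAA////ALR3HwAOf/8ALKAsACgn1gC9Z5QAS1aMAMJ34wB/f38AIr28AM++FwDox64AeLv/AIrfmACWmP8A1bDFADMzMzMzMzMzMzMzMzMzMzMzMzMzMzMzMzREREREREREMzMzMzMzMzMzMzMzMzMzMzMzMzMzMzMzREREREREREQzMzMzMzMzMzMzMzMzMzMzMzMzMzMzMzNERERERERERDMzMzMzMzMzMzMzMzMzMzMzMzMzMzMzM0REREREREREMzMzMzMzMzMzMzMzMzMzMzMzMzMzMzM0REREREREREQzMzMzMzMzMzMzMzMzMzMzMzMzMzMzMzRERERERERERDMzMzMzMzMzMzMzMzMzMzMzMzMzMzMzNEREREREREREMzMzMzMzMzMzMzMzMzMzMzMzMzMzMzM0REREREREREQzMzMzMzMzMzMzMzMzMzMzMzMzMzMzMzRERERERERERDMzMzMzMzMzMzMzMzMzMzMzMzMzMzMzNEREREREREREMzMzMzMzMzMzMzMzMzMzMzMzMzMzMzNEREREREREREQzMzMzMzMzMzMzMzMzMzMzMzMzMzMzM0RERERERERERDMzMzMzMzMzMzMzMzMzMzMzMzMzMzMzREREREREREREMzMzMzMzMzMzMzMzMzMzMzMzMzMzMzNEREREREREREQzMzMzMzMzMzMzMzMzMzMzMzMzMzMzM0RERERERERERDMzMzMzMzMzMzMzMzMzMzMzMzMzMzMzREREREREREREMzMzMzMzMzMzMiIiIiIjMzMzMzMzMzNEREREREREREQzMzMzMzMzIiIiIiIiIiIjMzMzMzMzNERERERERERERDMzMzMzMyIiIiIiIiIiIiIzMzMzMzM0REREREREREREMzMzMzIiIiIiIiIiIiIiIiIzMzMzMzREREREREREREQzMzMyIiIiIiIiIiIiIiIiIiMzMzMzM0RERERERERERDMzIiIiIiIiIiIiIiIiIiIiIiMzMzMzREREREREREREMyIiIiIiIiIiIiIiIiIiIiIiIjMzMzNEREREREREREQiIiIiIiIiIiIiIiIiIiIiIiIiIzMzM0RERERERERBESIiIiIiIiIiIiIiIiIiIiIiIiIiMzMzNEREERERERERIiIiIiIiIiIiIiIiIiIiIiIiIiIjMzEREREREREREREiIiIiIiIiIiIiIiIiIiIiIiIiIiERERERERERERERESIiIiIiIiIiIiIiIiIiIiIiIiIhERERERERERERERERIiIiIiIiIiIiIiIiIiIiIiIiIhEREREREREREREREREiIiIiIiIiIiIiIiIiIiIiIiIhERERERERERERERERESIiIiIiIiIiIiIiIiIiIiIiIhERERERERERERERERERIiIiIiIiIiIiIiIiIiIiIiIhEREREREREREREREREREiIiIiIiIiIiIiIiIiIiIiIhERERERERERERERERERESIiIiIiIiIiIiIiIiIiIiIiERERERERERERERERERERIiIiIiIiIiIiIiIiIiIiIiEREREREREREREREREREREiIiIiIiIiIiIiIiIiIiIiIRERERERERERERERERERESIiIiIiIiIiIiIiIiIiIiIRERERERERERERERERERERIiIiIiIiIiIiIiIiIiIiIhEREREREREREREREREREREiIiIiIiIiIiIiIiIiIiIhERERERERERERERERERERESIiIiIiIiIiIiIiIiIiIiERERERERERERERERERERERIiIiIiIiIiIiIiIiIiIiEREREREREREREREREREREREiIiIiIiIiIiIiIiIiIiERERERERERERERERERERERESIiIiIiIiIiIiIiIiIiIRERERERERERERERERERERERIiIiIiIiIiIiIiIiIiIREREREREREREREREREREREREiIiIiIiIiIiIiIiIiIRERERERERERERERERERERERESIiIiIiIiIiIiIiIiIRERERERERERERERERERERERERIiIiIiIiIiIiIiIiIREREREREREREREREREREREREREiIiIiIiIiIiIiIiIhERERERERERERERERERERERERESIiIiIiIiIiIiIiIhERERERERERERERERERERERERERIiIiIiIiIiIiIiIiEREREREREREREREREREREREREREiIiIiIiIiIiIiIiERERERERERERERERERERERERERESJVVVVSIiIiIiIlURERERERERERERERERERERERERERVVVVVVVVVVVVVVVREREREREREREREREREREREREREWZVVVVVVVVVVVVVVVERERERERERERERERERERERERZmZlVVVVVVVVVVVVVVUREREREREREREREREREREREWZmZmVVVVVVVVVVVVVVVREREREREREREREREREREREWZmZmZVVVVVVVVVVVVVVVEREREREREREREREREREREWZmZmZlVVVVVVVVVVVVVVURERERERERERERERERERERZmZmZmVVVVVVVVVVVVVVVRERERERERERERERERERERZmZmZmZVVVVVVVVVVVVVVVURERERERERERERERERERFmZmZmZlVVVVVVVVVVVVVVVRERERERERERERERERERFmZmZmZmVVVVVVVVVVVVVVVVEREREREREREREREREREWZmZmZmZVVVVVVVVVVVVVVVUREREREREREREREREREWZmZmZmZlVVVVVVVVVVVVVVVRERERERERERERERERERZmZmZmZm"/>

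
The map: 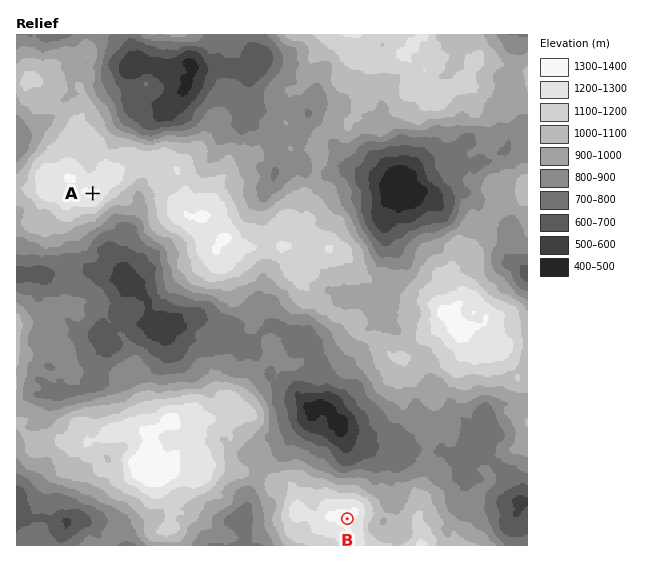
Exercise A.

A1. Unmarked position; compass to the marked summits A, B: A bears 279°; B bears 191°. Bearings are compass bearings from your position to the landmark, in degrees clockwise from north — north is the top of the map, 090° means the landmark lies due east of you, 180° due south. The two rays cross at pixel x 401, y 242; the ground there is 730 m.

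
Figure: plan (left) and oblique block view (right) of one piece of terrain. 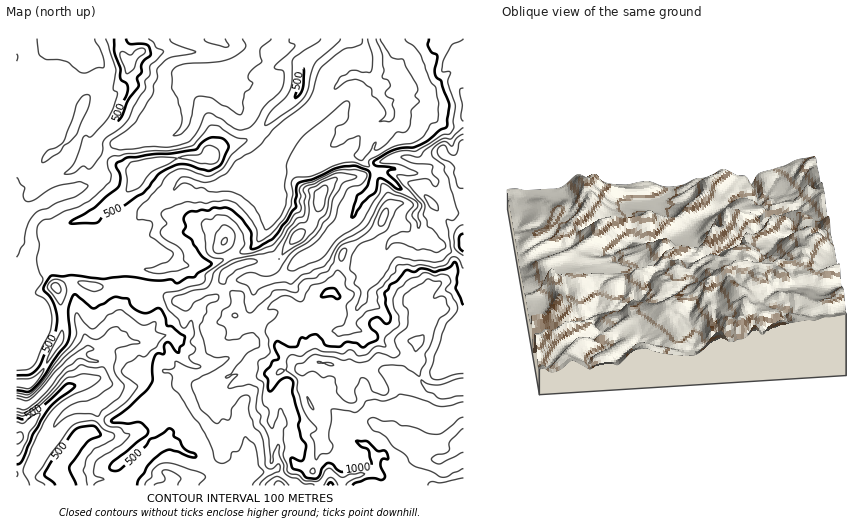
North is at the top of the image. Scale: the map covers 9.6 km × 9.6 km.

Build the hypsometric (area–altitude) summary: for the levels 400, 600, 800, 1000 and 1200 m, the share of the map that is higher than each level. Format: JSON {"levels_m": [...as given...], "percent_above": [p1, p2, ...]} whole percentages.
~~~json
{"levels_m": [400, 600, 800, 1000, 1200], "percent_above": [66, 40, 25, 15, 3]}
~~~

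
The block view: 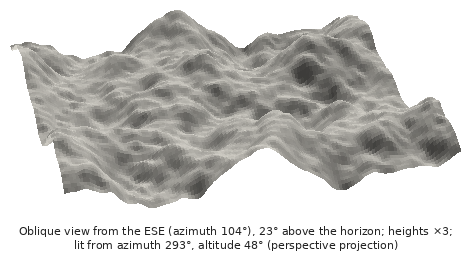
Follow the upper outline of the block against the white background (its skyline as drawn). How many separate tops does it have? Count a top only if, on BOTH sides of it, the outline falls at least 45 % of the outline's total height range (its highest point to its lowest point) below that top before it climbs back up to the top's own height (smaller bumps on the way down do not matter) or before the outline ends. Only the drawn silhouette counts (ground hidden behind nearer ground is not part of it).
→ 0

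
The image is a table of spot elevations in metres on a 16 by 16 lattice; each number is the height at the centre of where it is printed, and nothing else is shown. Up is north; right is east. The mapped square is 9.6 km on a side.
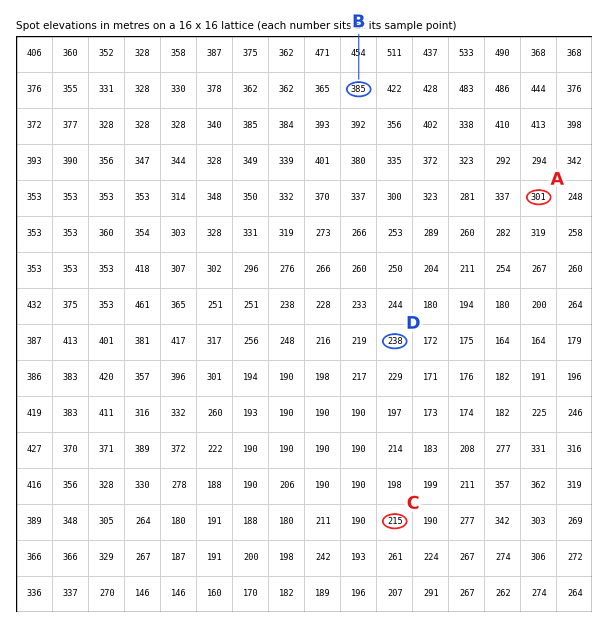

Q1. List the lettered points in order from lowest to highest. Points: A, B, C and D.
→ C D A B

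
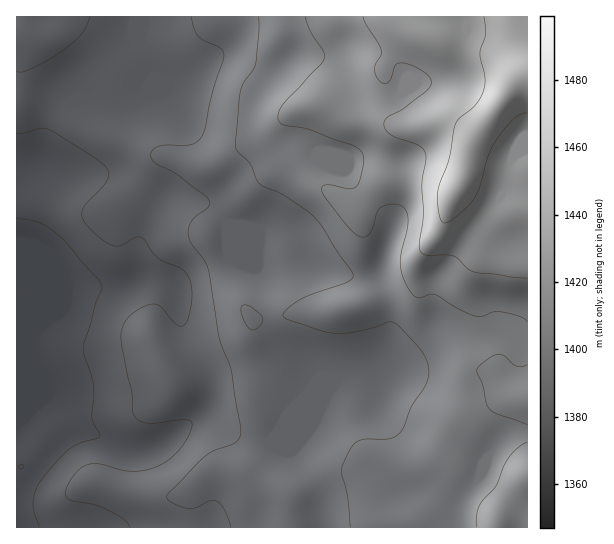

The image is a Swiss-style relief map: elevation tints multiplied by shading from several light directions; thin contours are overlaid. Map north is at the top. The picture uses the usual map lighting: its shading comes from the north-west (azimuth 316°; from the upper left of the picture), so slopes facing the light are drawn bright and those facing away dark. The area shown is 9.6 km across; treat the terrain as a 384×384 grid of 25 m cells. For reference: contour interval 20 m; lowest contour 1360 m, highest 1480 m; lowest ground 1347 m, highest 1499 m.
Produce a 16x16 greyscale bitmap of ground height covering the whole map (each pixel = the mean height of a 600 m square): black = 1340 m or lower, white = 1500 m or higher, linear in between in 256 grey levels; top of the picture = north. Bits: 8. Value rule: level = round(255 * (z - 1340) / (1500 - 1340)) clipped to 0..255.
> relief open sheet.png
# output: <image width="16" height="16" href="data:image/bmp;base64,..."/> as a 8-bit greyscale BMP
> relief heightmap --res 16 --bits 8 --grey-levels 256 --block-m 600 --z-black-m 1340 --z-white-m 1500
<image width="16" height="16" href="data:image/bmp;base64,Qk02BQAAAAAAADYEAAAoAAAAEAAAABAAAAABAAgAAAAAAAABAAATCwAAEwsAAAABAAAAAAAAAAAAAAEBAQACAgIAAwMDAAQEBAAFBQUABgYGAAcHBwAICAgACQkJAAoKCgALCwsADAwMAA0NDQAODg4ADw8PABAQEAAREREAEhISABMTEwAUFBQAFRUVABYWFgAXFxcAGBgYABkZGQAaGhoAGxsbABwcHAAdHR0AHh4eAB8fHwAgICAAISEhACIiIgAjIyMAJCQkACUlJQAmJiYAJycnACgoKAApKSkAKioqACsrKwAsLCwALS0tAC4uLgAvLy8AMDAwADExMQAyMjIAMzMzADQ0NAA1NTUANjY2ADc3NwA4ODgAOTk5ADo6OgA7OzsAPDw8AD09PQA+Pj4APz8/AEBAQABBQUEAQkJCAENDQwBEREQARUVFAEZGRgBHR0cASEhIAElJSQBKSkoAS0tLAExMTABNTU0ATk5OAE9PTwBQUFAAUVFRAFJSUgBTU1MAVFRUAFVVVQBWVlYAV1dXAFhYWABZWVkAWlpaAFtbWwBcXFwAXV1dAF5eXgBfX18AYGBgAGFhYQBiYmIAY2NjAGRkZABlZWUAZmZmAGdnZwBoaGgAaWlpAGpqagBra2sAbGxsAG1tbQBubm4Ab29vAHBwcABxcXEAcnJyAHNzcwB0dHQAdXV1AHZ2dgB3d3cAeHh4AHl5eQB6enoAe3t7AHx8fAB9fX0Afn5+AH9/fwCAgIAAgYGBAIKCggCDg4MAhISEAIWFhQCGhoYAh4eHAIiIiACJiYkAioqKAIuLiwCMjIwAjY2NAI6OjgCPj48AkJCQAJGRkQCSkpIAk5OTAJSUlACVlZUAlpaWAJeXlwCYmJgAmZmZAJqamgCbm5sAnJycAJ2dnQCenp4An5+fAKCgoAChoaEAoqKiAKOjowCkpKQApaWlAKampgCnp6cAqKioAKmpqQCqqqoAq6urAKysrACtra0Arq6uAK+vrwCwsLAAsbGxALKysgCzs7MAtLS0ALW1tQC2trYAt7e3ALi4uAC5ubkAurq6ALu7uwC8vLwAvb29AL6+vgC/v78AwMDAAMHBwQDCwsIAw8PDAMTExADFxcUAxsbGAMfHxwDIyMgAycnJAMrKygDLy8sAzMzMAM3NzQDOzs4Az8/PANDQ0ADR0dEA0tLSANPT0wDU1NQA1dXVANbW1gDX19cA2NjYANnZ2QDa2toA29vbANzc3ADd3d0A3t7eAN/f3wDg4OAA4eHhAOLi4gDj4+MA5OTkAOXl5QDm5uYA5+fnAOjo6ADp6ekA6urqAOvr6wDs7OwA7e3tAO7u7gDv7+8A8PDwAPHx8QDy8vIA8/PzAPT09AD19fUA9vb2APf39wD4+PgA+fn5APr6+gD7+/sA/Pz8AP39/QD+/v4A////AB81PElXXmBteHOBioyPoawfNkpLU2FpcnR2goeNlZerGiAqKzRNYGhob36EjpqYng0XIjlERFJoaGhxc4WZnaELESM+VlJWa2pnaWp5kZ+kDBYoRVlOYHRxbnBwfZGdnwsPJEBIRWp/foaKgo6Wnp8LDB4rN0Rrb3V9h4mhp7CzCxQxOUFWZGNscomPs7/FxRwuQkVLX2RlbYKgmbPazs0nLz5LUV1peIWaoae4593RKC9AUV9pd4STmZysud3l0kJETE9UWXSMnqSuvMja6ttTSUlLS1Fvh5ytsbzAzODzYlZPTU1TZH+NoK6/w87d9HFnWU5QXWl9lKSzx9bc3u0="/>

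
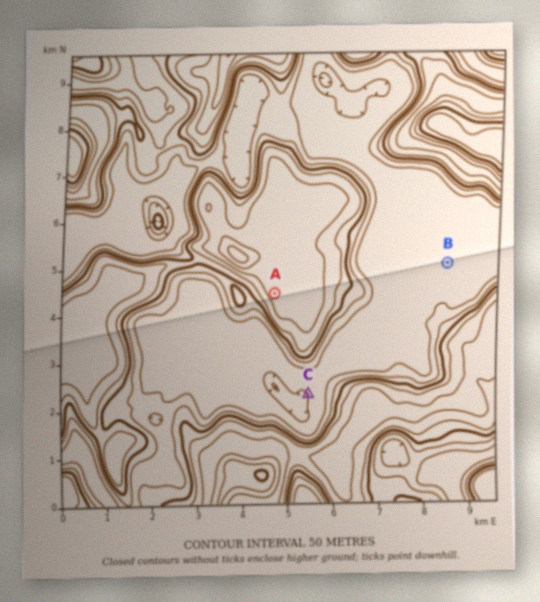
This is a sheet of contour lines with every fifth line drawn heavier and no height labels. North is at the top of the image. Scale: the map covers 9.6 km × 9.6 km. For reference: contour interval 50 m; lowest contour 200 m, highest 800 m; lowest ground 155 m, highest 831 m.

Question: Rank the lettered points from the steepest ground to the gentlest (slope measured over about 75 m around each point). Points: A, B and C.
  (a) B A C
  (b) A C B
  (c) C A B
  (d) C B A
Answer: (c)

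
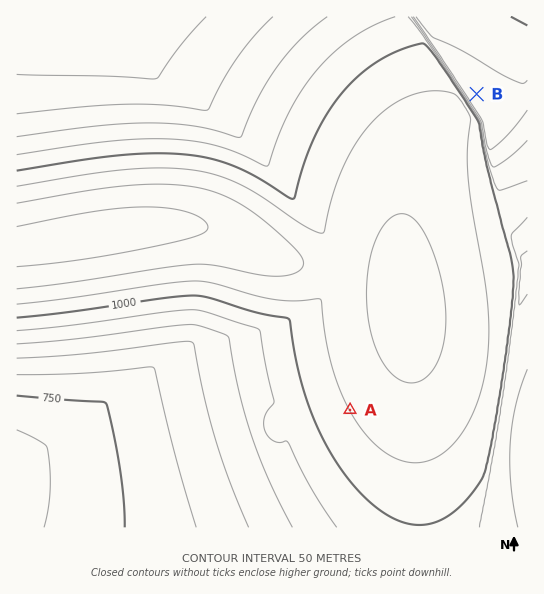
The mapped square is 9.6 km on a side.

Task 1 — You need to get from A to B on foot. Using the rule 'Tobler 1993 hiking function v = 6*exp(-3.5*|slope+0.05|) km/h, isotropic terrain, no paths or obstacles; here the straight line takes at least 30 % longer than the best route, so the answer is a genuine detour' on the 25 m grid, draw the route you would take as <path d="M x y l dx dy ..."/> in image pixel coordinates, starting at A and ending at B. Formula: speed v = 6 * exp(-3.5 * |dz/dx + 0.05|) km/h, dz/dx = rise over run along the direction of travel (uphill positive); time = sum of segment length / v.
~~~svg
<path d="M350 410l117-117 34-67 0-36-3-7 0-46-21-43"/>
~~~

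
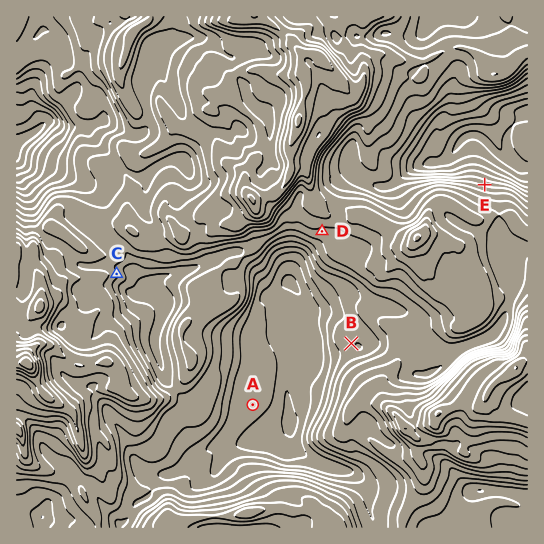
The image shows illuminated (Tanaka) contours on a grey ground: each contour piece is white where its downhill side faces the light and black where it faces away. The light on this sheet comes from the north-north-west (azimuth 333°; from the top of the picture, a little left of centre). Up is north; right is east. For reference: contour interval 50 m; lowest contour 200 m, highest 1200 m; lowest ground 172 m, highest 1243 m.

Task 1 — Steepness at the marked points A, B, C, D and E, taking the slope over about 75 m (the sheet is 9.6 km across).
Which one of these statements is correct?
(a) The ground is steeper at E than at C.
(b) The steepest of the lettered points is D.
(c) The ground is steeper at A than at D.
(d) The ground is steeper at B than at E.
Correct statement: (a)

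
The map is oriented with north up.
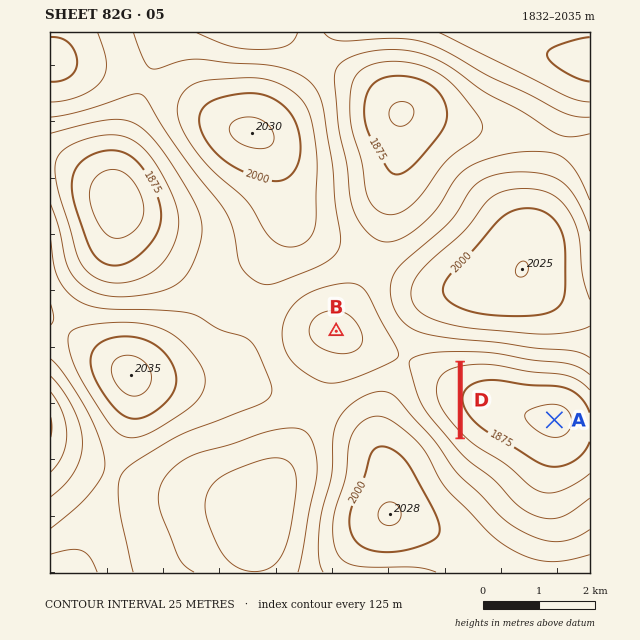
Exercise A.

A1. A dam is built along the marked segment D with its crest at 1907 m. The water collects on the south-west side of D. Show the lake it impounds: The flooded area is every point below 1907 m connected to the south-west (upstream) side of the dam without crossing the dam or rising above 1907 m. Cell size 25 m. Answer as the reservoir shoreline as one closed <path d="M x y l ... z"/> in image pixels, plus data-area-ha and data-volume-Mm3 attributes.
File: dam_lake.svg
<path d="M457 362l-15 4-4 3-4 3-4 11 1 14 4 10 10 14 12 14 0-73z" data-area-ha="44" data-volume-Mm3="5.12"/>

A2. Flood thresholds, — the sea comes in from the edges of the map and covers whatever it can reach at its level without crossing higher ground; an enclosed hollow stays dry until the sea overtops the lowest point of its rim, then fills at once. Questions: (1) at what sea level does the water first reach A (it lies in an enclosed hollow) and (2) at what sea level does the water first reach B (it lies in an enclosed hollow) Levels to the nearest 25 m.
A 1875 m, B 1925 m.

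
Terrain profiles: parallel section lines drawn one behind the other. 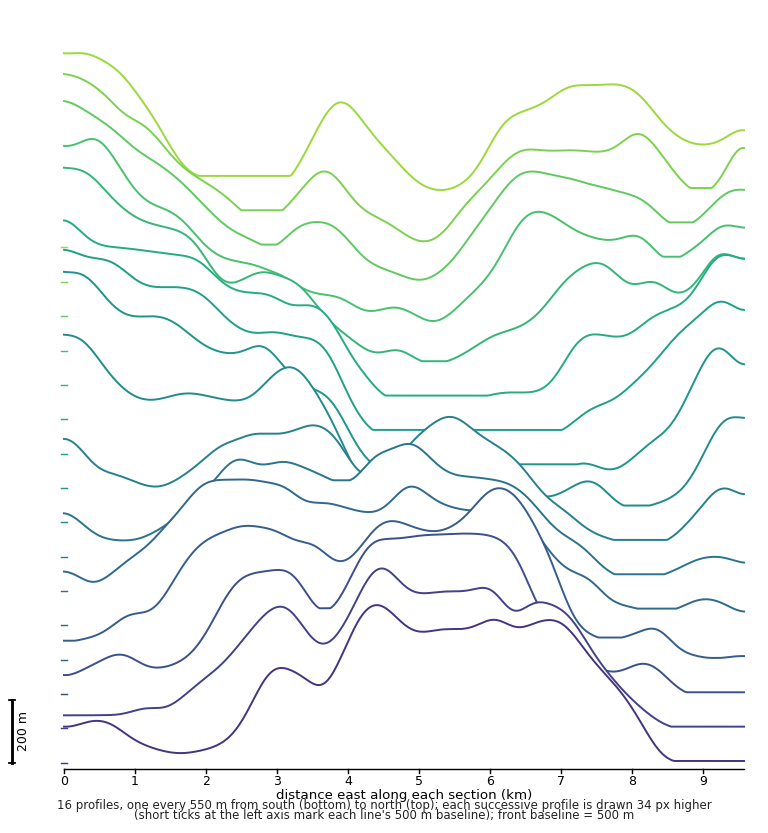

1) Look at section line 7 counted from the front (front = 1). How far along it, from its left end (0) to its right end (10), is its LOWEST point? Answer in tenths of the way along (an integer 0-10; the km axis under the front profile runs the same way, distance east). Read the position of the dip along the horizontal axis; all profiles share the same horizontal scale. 9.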